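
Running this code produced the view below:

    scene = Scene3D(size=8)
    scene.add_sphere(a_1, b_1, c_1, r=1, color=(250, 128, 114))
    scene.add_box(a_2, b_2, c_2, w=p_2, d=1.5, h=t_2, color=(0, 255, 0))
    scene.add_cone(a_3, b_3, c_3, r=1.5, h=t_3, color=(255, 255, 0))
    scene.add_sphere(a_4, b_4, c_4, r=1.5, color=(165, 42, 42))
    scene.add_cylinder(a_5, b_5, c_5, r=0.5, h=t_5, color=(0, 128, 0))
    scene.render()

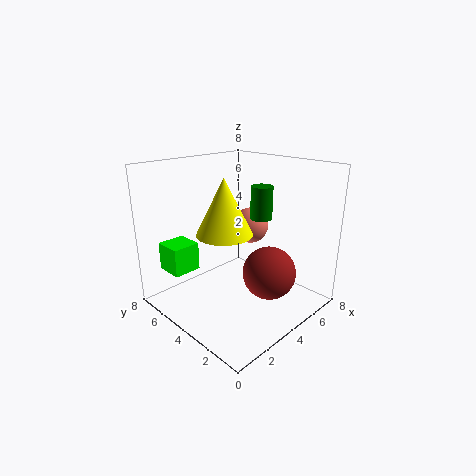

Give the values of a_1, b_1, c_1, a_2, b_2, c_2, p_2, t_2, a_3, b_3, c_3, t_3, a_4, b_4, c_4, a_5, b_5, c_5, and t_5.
a_1 = 5; b_1 = 4; c_1 = 4.5; a_2 = 0.5; b_2 = 5; c_2 = 2.5; p_2 = 1.5; t_2 = 1.5; a_3 = 3; b_3 = 4; c_3 = 4.5; t_3 = 3; a_4 = 5; b_4 = 2.5; c_4 = 2; a_5 = 3; b_5 = 1.5; c_5 = 6; t_5 = 1.5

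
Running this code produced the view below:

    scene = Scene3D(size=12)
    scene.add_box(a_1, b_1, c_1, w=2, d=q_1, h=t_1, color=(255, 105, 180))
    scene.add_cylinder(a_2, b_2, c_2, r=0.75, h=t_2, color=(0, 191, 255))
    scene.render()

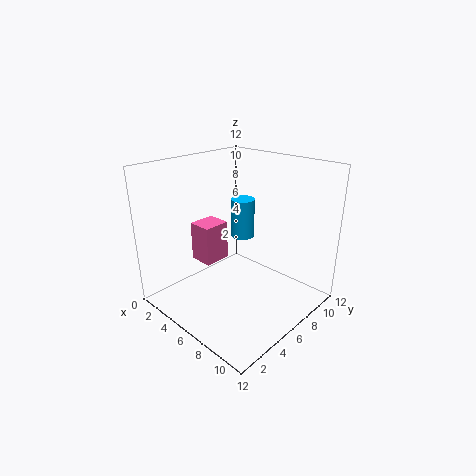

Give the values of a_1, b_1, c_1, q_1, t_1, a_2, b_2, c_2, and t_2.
a_1 = 3, b_1 = 3.5, c_1 = 4, q_1 = 2.25, t_1 = 3.25, a_2 = 9.5, b_2 = 2.75, c_2 = 8.5, t_2 = 2.5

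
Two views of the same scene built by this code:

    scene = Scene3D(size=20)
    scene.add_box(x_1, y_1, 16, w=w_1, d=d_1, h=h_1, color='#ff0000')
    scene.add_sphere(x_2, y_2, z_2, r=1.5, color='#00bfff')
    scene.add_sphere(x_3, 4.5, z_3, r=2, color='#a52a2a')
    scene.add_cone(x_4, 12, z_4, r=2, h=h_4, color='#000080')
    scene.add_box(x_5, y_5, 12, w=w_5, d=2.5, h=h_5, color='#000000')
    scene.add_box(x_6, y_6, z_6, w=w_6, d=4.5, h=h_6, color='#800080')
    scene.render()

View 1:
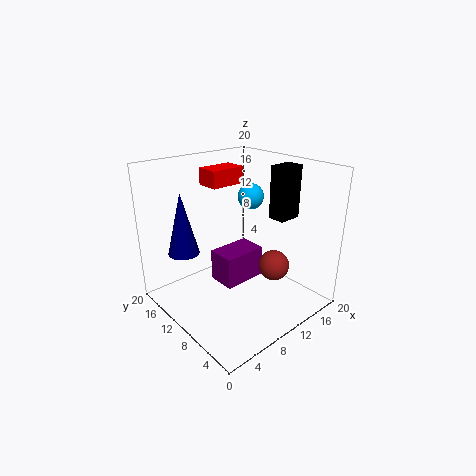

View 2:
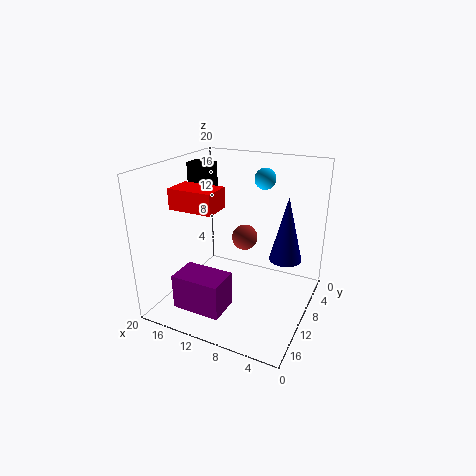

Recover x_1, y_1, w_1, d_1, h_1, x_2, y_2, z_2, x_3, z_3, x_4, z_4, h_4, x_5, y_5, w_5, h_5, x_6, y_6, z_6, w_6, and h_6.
x_1 = 9.5
y_1 = 14.5
w_1 = 5.5
d_1 = 3.5
h_1 = 2.5
x_2 = 8
y_2 = 5.5
z_2 = 17.5
x_3 = 11.5
z_3 = 7.5
x_4 = 2.5
z_4 = 9.5
h_4 = 8
x_5 = 15
y_5 = 6.5
w_5 = 3.5
h_5 = 7.5
x_6 = 10
y_6 = 12
z_6 = 0.5
w_6 = 7
h_6 = 5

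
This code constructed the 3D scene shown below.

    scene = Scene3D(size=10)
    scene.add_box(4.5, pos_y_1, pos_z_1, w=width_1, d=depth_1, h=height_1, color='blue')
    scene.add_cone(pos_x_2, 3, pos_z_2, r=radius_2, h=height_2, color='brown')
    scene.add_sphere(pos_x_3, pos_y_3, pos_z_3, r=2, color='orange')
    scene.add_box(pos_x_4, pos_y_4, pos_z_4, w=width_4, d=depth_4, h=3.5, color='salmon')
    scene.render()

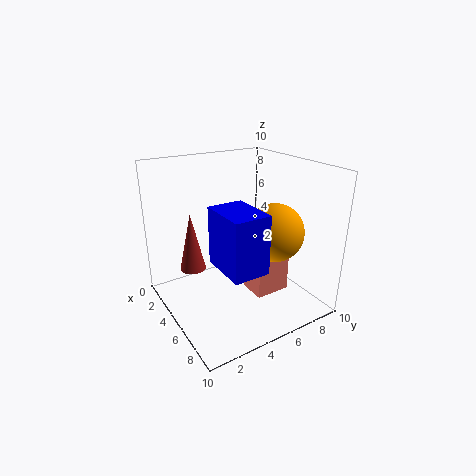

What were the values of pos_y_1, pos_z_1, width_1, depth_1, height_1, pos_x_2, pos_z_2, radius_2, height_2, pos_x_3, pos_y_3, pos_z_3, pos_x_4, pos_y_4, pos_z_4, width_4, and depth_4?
pos_y_1 = 3, pos_z_1 = 3.5, width_1 = 3.5, depth_1 = 2.5, height_1 = 4, pos_x_2 = 1.5, pos_z_2 = 1.5, radius_2 = 1, height_2 = 4.5, pos_x_3 = 6.5, pos_y_3 = 7, pos_z_3 = 5.5, pos_x_4 = 5, pos_y_4 = 5.5, pos_z_4 = 1, width_4 = 2, depth_4 = 2.5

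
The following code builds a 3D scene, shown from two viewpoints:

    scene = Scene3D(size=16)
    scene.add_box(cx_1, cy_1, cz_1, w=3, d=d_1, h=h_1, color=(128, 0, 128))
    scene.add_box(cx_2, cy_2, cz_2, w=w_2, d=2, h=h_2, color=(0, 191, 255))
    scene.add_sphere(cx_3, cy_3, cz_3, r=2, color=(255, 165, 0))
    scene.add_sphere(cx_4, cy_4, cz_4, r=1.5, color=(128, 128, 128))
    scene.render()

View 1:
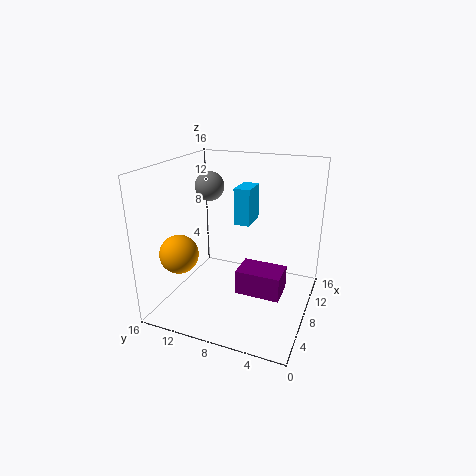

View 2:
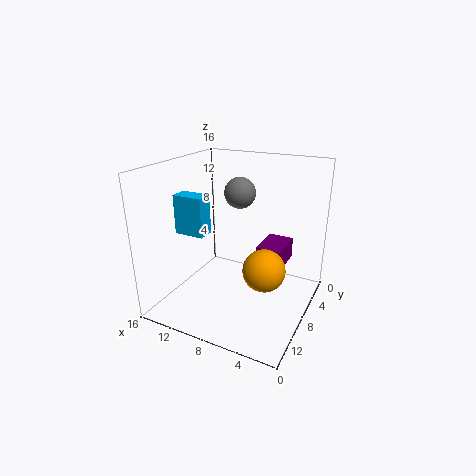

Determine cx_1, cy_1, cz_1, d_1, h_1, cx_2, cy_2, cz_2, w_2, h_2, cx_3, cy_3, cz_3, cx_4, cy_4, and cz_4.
cx_1 = 3.5, cy_1 = 2, cz_1 = 4, d_1 = 4.5, h_1 = 2.5, cx_2 = 11.5, cy_2 = 8, cz_2 = 8, w_2 = 3.5, h_2 = 4.5, cx_3 = 3, cy_3 = 12.5, cz_3 = 7.5, cx_4 = 6.5, cy_4 = 10.5, cz_4 = 14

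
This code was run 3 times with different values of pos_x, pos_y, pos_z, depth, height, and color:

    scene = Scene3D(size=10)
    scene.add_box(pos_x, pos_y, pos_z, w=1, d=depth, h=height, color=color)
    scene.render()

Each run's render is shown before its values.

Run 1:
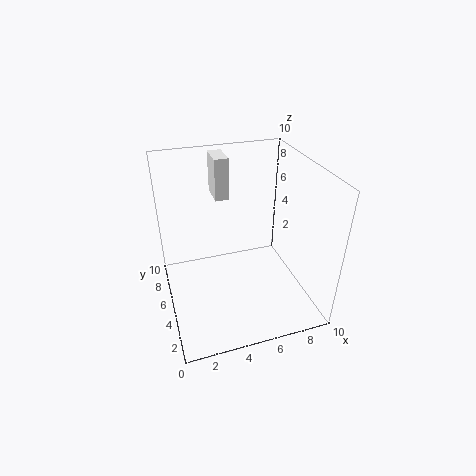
pos_x = 4, pos_y = 7, pos_z = 7, depth = 2, height = 3, color = 'white'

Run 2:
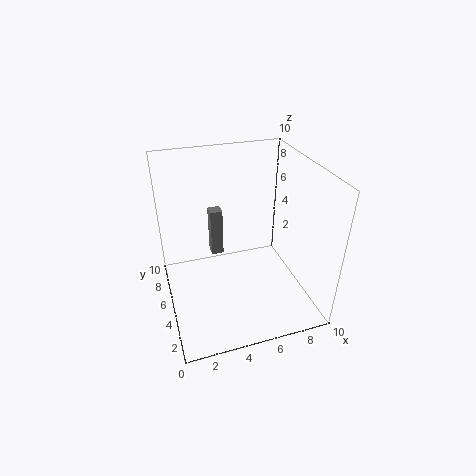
pos_x = 4, pos_y = 9, pos_z = 1, depth = 1, height = 4, color = 'gray'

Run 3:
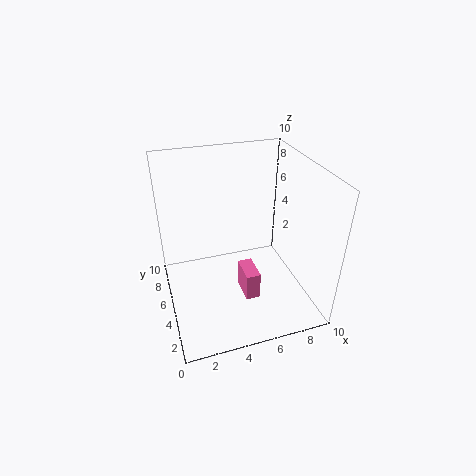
pos_x = 5, pos_y = 3, pos_z = 1, depth = 2, height = 2, color = 'hotpink'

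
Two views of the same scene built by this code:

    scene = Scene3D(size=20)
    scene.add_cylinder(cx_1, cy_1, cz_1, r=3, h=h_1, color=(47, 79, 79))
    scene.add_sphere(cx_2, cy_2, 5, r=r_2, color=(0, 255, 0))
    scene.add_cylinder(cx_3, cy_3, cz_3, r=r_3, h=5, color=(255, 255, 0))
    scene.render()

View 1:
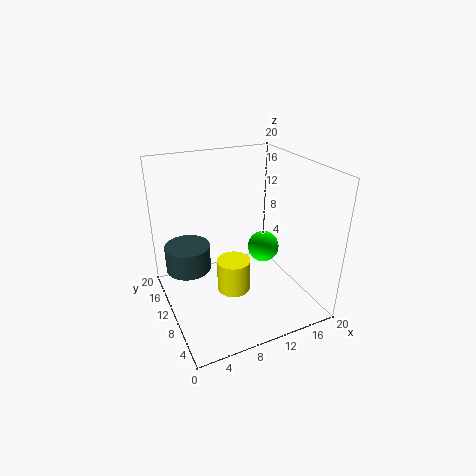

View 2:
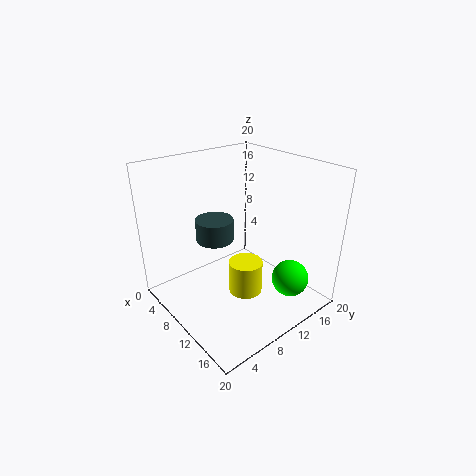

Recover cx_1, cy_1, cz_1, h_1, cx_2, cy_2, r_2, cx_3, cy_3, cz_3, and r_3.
cx_1 = 3
cy_1 = 11
cz_1 = 6.5
h_1 = 3.5
cx_2 = 16.5
cy_2 = 14
r_2 = 2.5
cx_3 = 10
cy_3 = 11.5
cz_3 = 0.5
r_3 = 2.5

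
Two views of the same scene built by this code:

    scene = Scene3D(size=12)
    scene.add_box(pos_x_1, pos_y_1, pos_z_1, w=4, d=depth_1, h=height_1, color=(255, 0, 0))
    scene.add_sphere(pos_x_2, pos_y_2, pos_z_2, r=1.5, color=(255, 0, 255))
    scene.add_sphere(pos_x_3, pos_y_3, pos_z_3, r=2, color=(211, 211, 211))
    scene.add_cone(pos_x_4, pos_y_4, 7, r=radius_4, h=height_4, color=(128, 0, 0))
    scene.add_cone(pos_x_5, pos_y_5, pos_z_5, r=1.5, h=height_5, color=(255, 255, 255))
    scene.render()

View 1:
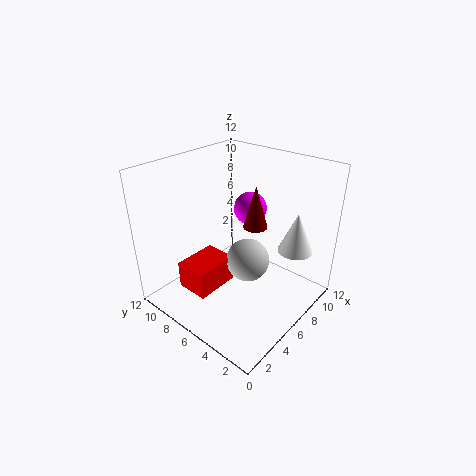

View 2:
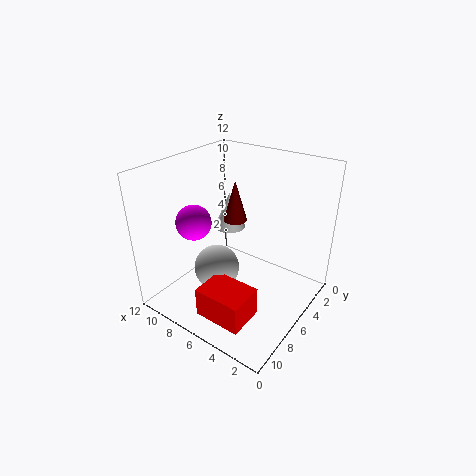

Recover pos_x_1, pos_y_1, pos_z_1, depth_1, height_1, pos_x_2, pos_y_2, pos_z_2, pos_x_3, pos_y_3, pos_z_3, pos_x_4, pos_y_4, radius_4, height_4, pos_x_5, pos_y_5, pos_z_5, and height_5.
pos_x_1 = 3; pos_y_1 = 7.5; pos_z_1 = 0.5; depth_1 = 3; height_1 = 2.5; pos_x_2 = 9.5; pos_y_2 = 7.5; pos_z_2 = 7; pos_x_3 = 8; pos_y_3 = 6.5; pos_z_3 = 2.5; pos_x_4 = 7; pos_y_4 = 5; radius_4 = 1; height_4 = 3.5; pos_x_5 = 9.5; pos_y_5 = 2.5; pos_z_5 = 4.5; height_5 = 3.5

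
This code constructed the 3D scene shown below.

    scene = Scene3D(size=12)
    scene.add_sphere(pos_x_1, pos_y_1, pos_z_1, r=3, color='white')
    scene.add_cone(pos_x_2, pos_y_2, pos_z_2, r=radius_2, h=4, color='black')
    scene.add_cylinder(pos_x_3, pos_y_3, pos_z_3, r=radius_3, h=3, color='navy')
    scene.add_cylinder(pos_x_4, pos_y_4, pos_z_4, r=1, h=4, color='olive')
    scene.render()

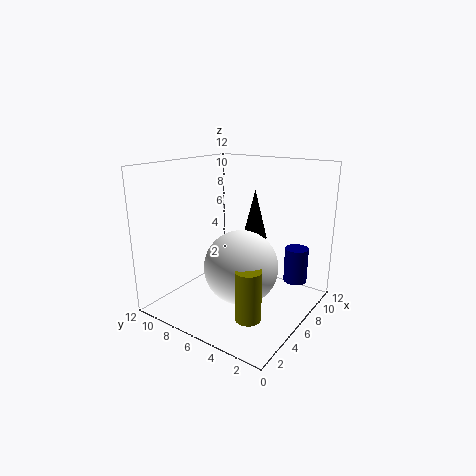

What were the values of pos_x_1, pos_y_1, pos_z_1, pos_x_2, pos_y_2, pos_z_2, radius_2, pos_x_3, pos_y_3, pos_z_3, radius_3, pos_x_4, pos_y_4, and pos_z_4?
pos_x_1 = 5, pos_y_1 = 5, pos_z_1 = 4, pos_x_2 = 7, pos_y_2 = 5, pos_z_2 = 6, radius_2 = 1, pos_x_3 = 9, pos_y_3 = 2, pos_z_3 = 2, radius_3 = 1, pos_x_4 = 3, pos_y_4 = 3, pos_z_4 = 1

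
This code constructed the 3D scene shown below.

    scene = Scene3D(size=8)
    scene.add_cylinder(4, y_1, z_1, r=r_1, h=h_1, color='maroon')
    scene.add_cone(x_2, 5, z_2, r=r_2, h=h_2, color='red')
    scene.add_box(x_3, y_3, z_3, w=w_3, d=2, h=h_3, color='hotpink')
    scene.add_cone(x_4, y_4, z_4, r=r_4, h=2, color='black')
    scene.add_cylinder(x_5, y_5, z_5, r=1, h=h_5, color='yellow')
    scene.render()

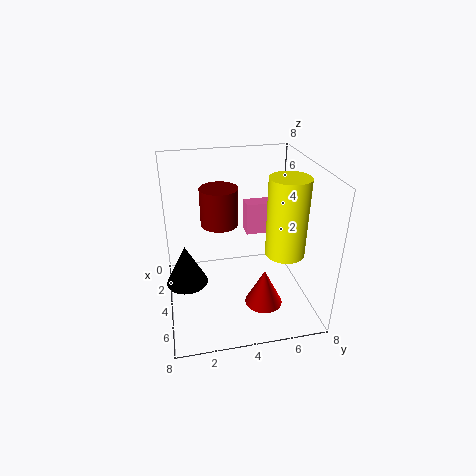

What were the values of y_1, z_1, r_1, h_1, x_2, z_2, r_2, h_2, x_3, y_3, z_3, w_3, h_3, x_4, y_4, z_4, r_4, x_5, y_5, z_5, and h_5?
y_1 = 3; z_1 = 5; r_1 = 1; h_1 = 2; x_2 = 6; z_2 = 1; r_2 = 1; h_2 = 2; x_3 = 1; y_3 = 5; z_3 = 3; w_3 = 1; h_3 = 2; x_4 = 6; y_4 = 1; z_4 = 3; r_4 = 1; x_5 = 6; y_5 = 6; z_5 = 4; h_5 = 4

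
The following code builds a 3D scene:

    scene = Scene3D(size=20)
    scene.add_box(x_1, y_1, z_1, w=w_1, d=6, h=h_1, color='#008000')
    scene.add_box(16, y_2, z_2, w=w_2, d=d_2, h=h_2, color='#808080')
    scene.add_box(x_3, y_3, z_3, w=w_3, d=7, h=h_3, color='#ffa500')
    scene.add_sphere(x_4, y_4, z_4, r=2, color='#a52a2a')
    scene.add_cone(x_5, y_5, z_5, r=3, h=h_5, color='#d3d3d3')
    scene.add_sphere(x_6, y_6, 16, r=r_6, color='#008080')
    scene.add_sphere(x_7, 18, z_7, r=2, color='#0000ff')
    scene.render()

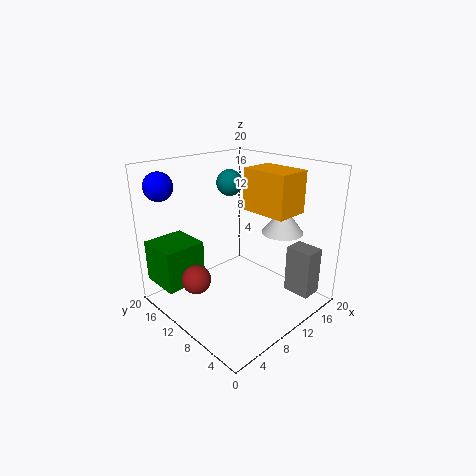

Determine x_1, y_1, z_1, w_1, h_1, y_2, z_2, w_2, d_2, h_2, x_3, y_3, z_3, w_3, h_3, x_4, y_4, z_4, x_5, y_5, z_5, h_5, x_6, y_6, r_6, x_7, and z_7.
x_1 = 1; y_1 = 14; z_1 = 3; w_1 = 6; h_1 = 6; y_2 = 2; z_2 = 1; w_2 = 3; d_2 = 4; h_2 = 7; x_3 = 13; y_3 = 5; z_3 = 13; w_3 = 5; h_3 = 6; x_4 = 4; y_4 = 12; z_4 = 5; x_5 = 16; y_5 = 7; z_5 = 10; h_5 = 4; x_6 = 14; y_6 = 16; r_6 = 2; x_7 = 3; z_7 = 17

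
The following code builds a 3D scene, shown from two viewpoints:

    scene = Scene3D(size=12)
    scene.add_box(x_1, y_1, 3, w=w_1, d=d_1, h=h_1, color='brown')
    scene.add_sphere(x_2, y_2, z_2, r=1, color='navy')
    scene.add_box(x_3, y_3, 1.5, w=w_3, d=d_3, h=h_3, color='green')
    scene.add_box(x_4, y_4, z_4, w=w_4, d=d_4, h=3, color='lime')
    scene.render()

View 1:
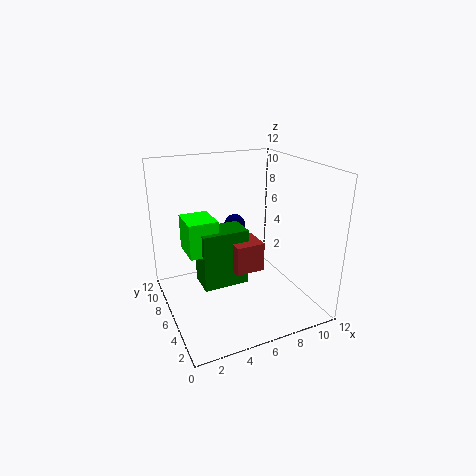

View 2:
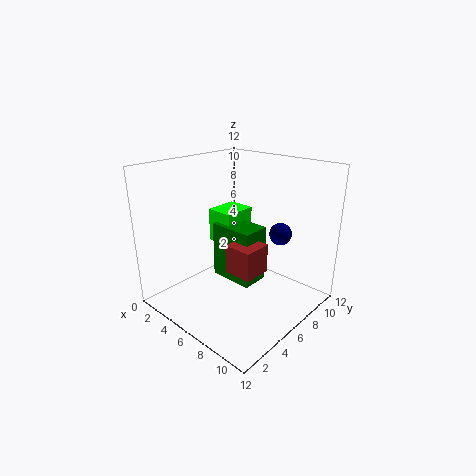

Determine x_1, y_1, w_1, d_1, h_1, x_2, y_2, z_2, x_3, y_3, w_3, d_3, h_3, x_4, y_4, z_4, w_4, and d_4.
x_1 = 5.5; y_1 = 5; w_1 = 2.5; d_1 = 2.5; h_1 = 2.5; x_2 = 7.5; y_2 = 10; z_2 = 5.5; x_3 = 3; y_3 = 6; w_3 = 4; d_3 = 2.5; h_3 = 5; x_4 = 2; y_4 = 6.5; z_4 = 4.5; w_4 = 2.5; d_4 = 3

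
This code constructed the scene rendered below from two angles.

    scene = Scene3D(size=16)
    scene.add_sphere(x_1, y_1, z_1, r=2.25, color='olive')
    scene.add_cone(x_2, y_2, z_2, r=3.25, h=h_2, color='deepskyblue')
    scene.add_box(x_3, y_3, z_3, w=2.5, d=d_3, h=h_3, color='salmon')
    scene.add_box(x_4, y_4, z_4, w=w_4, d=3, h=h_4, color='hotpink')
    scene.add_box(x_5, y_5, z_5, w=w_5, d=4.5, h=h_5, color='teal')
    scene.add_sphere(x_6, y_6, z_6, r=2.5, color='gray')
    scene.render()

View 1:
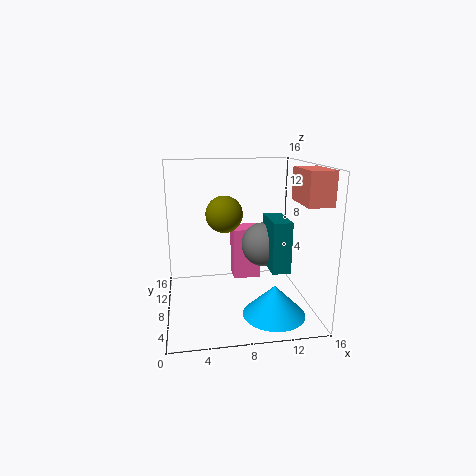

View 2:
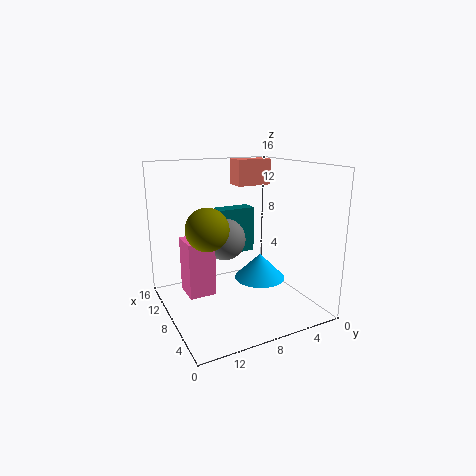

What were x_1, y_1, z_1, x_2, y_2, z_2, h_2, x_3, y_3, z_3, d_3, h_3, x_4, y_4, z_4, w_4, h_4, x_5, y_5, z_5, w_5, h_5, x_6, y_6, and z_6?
x_1 = 7, y_1 = 12, z_1 = 9.75, x_2 = 11, y_2 = 3.25, z_2 = 1, h_2 = 3.25, x_3 = 13, y_3 = 0.75, z_3 = 12.75, d_3 = 4.5, h_3 = 3.25, x_4 = 8, y_4 = 10.75, z_4 = 1.75, w_4 = 3.25, h_4 = 6.25, x_5 = 11, y_5 = 4.25, z_5 = 5, w_5 = 2, h_5 = 5.5, x_6 = 11, y_6 = 8.25, z_6 = 7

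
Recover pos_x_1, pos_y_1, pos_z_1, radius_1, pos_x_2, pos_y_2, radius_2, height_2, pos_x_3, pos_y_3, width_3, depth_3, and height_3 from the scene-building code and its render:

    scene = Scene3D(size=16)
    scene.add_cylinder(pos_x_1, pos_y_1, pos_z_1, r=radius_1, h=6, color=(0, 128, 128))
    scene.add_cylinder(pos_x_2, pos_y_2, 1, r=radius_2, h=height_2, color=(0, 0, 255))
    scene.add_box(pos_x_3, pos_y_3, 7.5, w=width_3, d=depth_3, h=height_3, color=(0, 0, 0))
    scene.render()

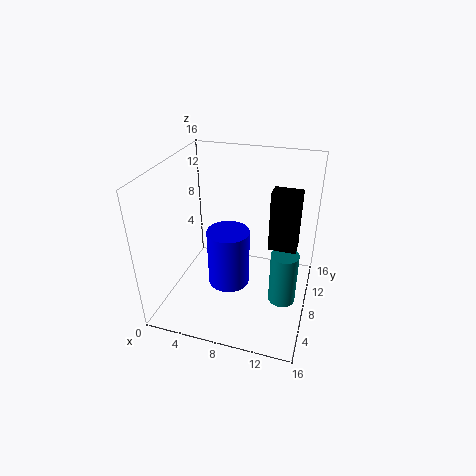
pos_x_1 = 13.5; pos_y_1 = 7; pos_z_1 = 1.5; radius_1 = 1.5; pos_x_2 = 6.5; pos_y_2 = 9; radius_2 = 2.5; height_2 = 7; pos_x_3 = 11.5; pos_y_3 = 7.5; width_3 = 3; depth_3 = 2; height_3 = 6.5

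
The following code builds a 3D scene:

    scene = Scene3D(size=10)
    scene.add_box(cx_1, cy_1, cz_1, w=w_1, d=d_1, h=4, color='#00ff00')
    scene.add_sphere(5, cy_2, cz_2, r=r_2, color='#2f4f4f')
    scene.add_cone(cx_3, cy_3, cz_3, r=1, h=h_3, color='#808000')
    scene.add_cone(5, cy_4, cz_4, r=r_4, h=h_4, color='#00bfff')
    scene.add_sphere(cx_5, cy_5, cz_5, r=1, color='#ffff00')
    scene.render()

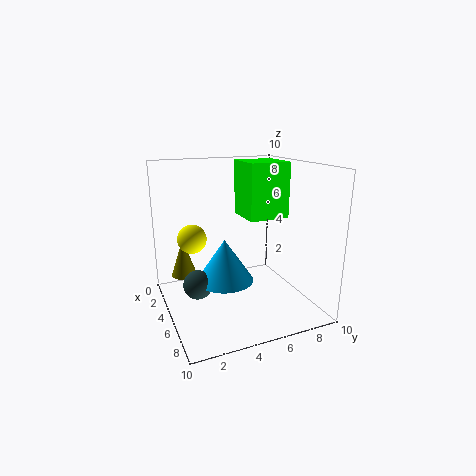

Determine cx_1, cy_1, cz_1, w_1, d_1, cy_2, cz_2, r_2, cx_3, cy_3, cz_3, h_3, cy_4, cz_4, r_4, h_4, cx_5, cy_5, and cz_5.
cx_1 = 2, cy_1 = 6, cz_1 = 6, w_1 = 3, d_1 = 3, cy_2 = 2, cz_2 = 2, r_2 = 1, cx_3 = 1, cy_3 = 2, cz_3 = 1, h_3 = 3, cy_4 = 4, cz_4 = 2, r_4 = 2, h_4 = 3, cx_5 = 4, cy_5 = 2, cz_5 = 5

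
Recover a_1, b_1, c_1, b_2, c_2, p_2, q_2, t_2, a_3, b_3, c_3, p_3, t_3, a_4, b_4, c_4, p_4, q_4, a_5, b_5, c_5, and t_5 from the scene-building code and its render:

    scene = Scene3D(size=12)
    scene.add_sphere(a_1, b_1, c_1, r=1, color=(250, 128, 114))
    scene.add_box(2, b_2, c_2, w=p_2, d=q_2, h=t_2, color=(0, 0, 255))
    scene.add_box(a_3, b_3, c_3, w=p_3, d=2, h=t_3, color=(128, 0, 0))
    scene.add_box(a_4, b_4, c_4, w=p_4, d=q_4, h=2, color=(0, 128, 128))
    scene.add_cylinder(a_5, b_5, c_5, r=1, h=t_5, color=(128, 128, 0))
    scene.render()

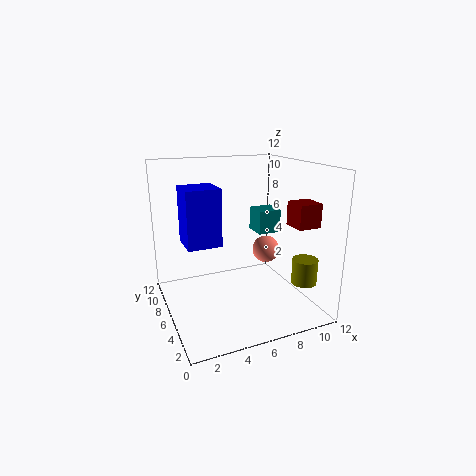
a_1 = 7, b_1 = 3, c_1 = 6, b_2 = 7, c_2 = 5, p_2 = 3, q_2 = 3, t_2 = 5, a_3 = 10, b_3 = 3, c_3 = 7, p_3 = 2, t_3 = 2, a_4 = 8, b_4 = 6, c_4 = 6, p_4 = 2, q_4 = 2, a_5 = 10, b_5 = 2, c_5 = 3, t_5 = 2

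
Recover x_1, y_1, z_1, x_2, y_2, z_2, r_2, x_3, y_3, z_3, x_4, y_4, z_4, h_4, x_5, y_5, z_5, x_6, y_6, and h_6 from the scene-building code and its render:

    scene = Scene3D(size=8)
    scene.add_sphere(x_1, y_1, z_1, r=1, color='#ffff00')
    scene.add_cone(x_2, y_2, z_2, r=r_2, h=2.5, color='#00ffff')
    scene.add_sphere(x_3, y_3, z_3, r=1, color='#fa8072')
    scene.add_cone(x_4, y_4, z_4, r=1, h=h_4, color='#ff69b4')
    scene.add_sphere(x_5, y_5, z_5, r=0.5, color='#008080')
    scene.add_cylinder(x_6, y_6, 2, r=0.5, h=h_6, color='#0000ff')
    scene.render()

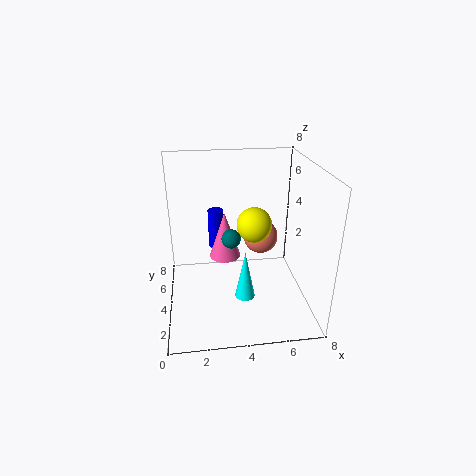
x_1 = 5, y_1 = 4.5, z_1 = 4.5, x_2 = 4, y_2 = 1.5, z_2 = 2, r_2 = 0.5, x_3 = 5.5, y_3 = 5, z_3 = 3.5, x_4 = 3.5, y_4 = 6.5, z_4 = 1.5, h_4 = 3, x_5 = 3.5, y_5 = 3, z_5 = 4.5, x_6 = 3, y_6 = 7, h_6 = 2.5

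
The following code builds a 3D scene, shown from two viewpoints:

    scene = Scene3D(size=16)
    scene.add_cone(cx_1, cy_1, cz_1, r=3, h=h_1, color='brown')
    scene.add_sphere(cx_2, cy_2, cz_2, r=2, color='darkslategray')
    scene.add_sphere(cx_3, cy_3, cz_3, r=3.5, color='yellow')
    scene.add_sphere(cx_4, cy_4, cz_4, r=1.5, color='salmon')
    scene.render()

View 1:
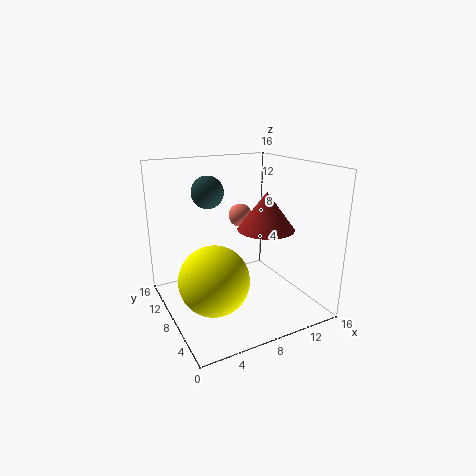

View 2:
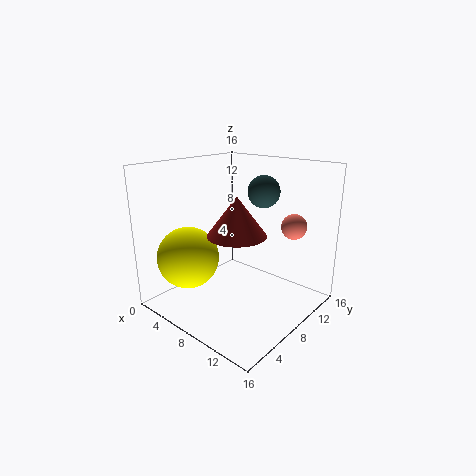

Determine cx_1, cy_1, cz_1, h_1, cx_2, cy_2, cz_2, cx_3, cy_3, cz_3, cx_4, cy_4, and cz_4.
cx_1 = 10, cy_1 = 5.5, cz_1 = 9.5, h_1 = 4, cx_2 = 7, cy_2 = 14, cz_2 = 12, cx_3 = 3.5, cy_3 = 4.5, cz_3 = 5.5, cx_4 = 11.5, cy_4 = 14, cz_4 = 8.5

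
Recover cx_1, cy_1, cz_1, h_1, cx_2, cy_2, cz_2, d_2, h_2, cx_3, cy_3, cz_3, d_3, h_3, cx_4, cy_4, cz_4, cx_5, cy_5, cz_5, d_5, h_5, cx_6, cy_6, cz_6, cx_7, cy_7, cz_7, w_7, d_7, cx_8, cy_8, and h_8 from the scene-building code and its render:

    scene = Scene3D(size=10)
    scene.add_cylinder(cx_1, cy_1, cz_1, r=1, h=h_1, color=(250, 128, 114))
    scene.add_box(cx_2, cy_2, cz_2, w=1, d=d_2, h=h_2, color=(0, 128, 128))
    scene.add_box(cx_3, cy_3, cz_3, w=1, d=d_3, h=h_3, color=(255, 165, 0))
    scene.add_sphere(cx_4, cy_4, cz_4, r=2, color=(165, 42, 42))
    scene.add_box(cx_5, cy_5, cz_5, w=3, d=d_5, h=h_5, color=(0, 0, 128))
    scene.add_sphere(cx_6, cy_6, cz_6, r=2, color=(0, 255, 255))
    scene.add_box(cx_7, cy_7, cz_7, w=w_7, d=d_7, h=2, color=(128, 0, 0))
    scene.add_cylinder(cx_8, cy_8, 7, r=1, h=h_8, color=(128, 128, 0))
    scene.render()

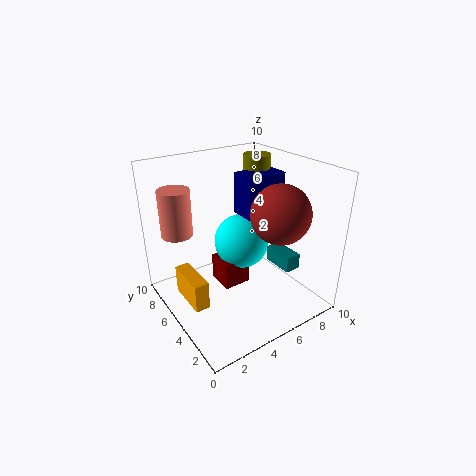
cx_1 = 1
cy_1 = 6
cz_1 = 6
h_1 = 3
cx_2 = 6
cy_2 = 1
cz_2 = 4
d_2 = 2
h_2 = 1
cx_3 = 1
cy_3 = 4
cz_3 = 1
d_3 = 3
h_3 = 2
cx_4 = 7
cy_4 = 3
cz_4 = 7
cx_5 = 6
cy_5 = 5
cz_5 = 6
d_5 = 2
h_5 = 3
cx_6 = 6
cy_6 = 6
cz_6 = 4
cx_7 = 4
cy_7 = 5
cz_7 = 1
w_7 = 2
d_7 = 2
cx_8 = 8
cy_8 = 7
h_8 = 3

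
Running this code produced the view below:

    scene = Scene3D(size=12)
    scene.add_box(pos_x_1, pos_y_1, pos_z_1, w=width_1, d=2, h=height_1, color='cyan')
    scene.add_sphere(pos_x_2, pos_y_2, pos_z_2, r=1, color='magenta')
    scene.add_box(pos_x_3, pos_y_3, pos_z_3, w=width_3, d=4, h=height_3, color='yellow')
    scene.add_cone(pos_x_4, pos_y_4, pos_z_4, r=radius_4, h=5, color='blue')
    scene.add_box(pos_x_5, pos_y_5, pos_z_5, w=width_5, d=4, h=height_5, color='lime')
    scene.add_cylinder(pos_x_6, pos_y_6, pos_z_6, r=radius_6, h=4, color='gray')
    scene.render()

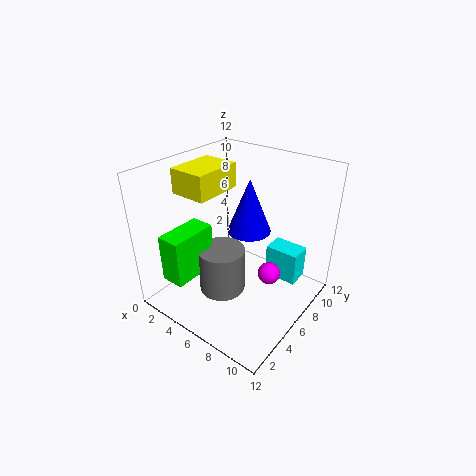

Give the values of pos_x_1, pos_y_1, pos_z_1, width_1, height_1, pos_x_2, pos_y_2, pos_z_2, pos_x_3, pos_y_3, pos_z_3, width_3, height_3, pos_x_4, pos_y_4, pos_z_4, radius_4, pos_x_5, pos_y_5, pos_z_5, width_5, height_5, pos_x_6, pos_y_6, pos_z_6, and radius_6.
pos_x_1 = 7; pos_y_1 = 9; pos_z_1 = 1; width_1 = 3; height_1 = 3; pos_x_2 = 8; pos_y_2 = 8; pos_z_2 = 2; pos_x_3 = 2; pos_y_3 = 3; pos_z_3 = 10; width_3 = 3; height_3 = 2; pos_x_4 = 5; pos_y_4 = 9; pos_z_4 = 5; radius_4 = 2; pos_x_5 = 2; pos_y_5 = 1; pos_z_5 = 3; width_5 = 2; height_5 = 4; pos_x_6 = 5; pos_y_6 = 5; pos_z_6 = 1; radius_6 = 2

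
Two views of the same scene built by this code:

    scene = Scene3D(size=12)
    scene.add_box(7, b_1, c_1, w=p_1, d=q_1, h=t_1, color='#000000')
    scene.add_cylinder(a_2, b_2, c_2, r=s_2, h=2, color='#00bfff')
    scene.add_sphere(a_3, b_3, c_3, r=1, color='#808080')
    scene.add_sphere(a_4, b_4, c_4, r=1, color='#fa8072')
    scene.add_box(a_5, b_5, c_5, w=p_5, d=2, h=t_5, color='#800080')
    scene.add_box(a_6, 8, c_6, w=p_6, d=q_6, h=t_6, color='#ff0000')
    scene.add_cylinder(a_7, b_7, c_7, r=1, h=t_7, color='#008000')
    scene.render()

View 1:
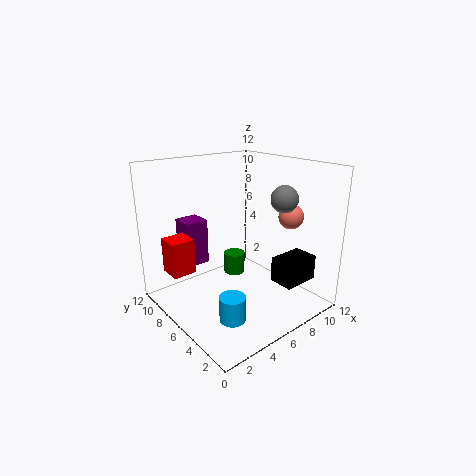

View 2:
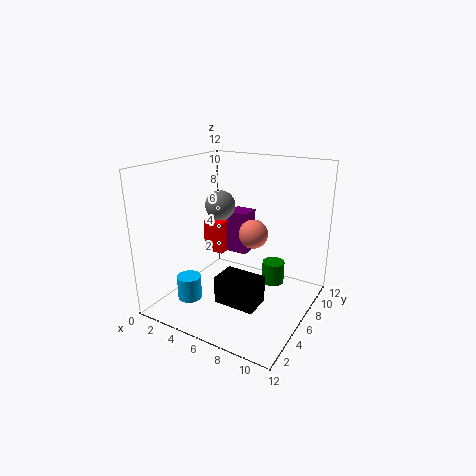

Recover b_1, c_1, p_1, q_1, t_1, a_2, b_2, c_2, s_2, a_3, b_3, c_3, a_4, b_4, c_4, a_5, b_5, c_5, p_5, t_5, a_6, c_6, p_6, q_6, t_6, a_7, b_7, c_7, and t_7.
b_1 = 1, c_1 = 3, p_1 = 3, q_1 = 2, t_1 = 2, a_2 = 3, b_2 = 3, c_2 = 1, s_2 = 1, a_3 = 7, b_3 = 2, c_3 = 10, a_4 = 9, b_4 = 3, c_4 = 8, a_5 = 3, b_5 = 9, c_5 = 3, p_5 = 2, t_5 = 4, a_6 = 1, c_6 = 3, p_6 = 2, q_6 = 2, t_6 = 3, a_7 = 8, b_7 = 9, c_7 = 1, t_7 = 2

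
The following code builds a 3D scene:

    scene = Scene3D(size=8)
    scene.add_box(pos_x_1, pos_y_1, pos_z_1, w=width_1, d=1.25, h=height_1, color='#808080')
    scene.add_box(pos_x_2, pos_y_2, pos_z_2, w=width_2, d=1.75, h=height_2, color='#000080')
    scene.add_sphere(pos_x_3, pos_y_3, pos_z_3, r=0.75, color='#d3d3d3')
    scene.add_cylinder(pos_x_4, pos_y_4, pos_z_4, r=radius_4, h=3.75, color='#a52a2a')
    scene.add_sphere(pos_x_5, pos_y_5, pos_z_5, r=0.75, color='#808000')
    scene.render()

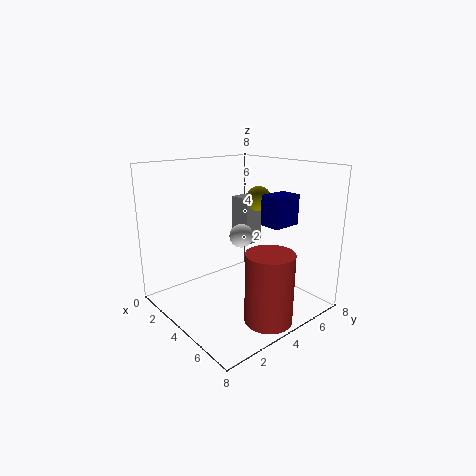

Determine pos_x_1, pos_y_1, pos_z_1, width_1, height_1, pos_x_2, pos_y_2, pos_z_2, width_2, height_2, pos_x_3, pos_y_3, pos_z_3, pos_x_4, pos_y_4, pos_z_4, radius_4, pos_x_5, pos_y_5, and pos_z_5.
pos_x_1 = 0.75; pos_y_1 = 6.25; pos_z_1 = 2.5; width_1 = 1.5; height_1 = 3; pos_x_2 = 4.25; pos_y_2 = 5.5; pos_z_2 = 4.5; width_2 = 1.25; height_2 = 1.75; pos_x_3 = 2.25; pos_y_3 = 5.75; pos_z_3 = 3.25; pos_x_4 = 6.75; pos_y_4 = 3.75; pos_z_4 = 0.25; radius_4 = 1.25; pos_x_5 = 3.25; pos_y_5 = 6.25; pos_z_5 = 5.75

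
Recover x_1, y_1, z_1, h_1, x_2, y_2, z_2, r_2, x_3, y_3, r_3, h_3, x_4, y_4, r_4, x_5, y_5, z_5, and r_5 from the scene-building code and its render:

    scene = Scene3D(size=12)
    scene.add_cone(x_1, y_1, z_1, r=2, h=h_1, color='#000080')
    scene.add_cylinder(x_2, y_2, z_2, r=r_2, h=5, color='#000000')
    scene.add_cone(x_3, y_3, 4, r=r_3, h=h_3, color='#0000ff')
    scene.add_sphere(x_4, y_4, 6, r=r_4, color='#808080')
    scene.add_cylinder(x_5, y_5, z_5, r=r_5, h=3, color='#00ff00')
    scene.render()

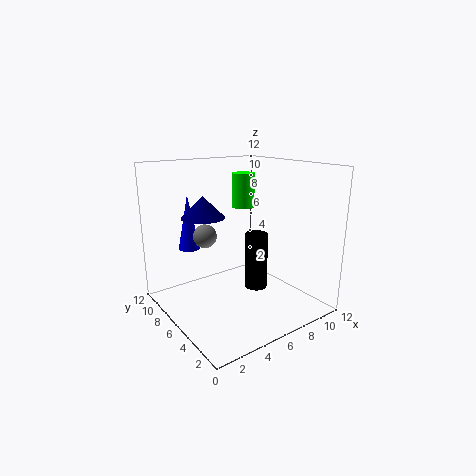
x_1 = 5; y_1 = 10; z_1 = 7; h_1 = 2; x_2 = 8; y_2 = 6; z_2 = 1; r_2 = 1; x_3 = 4; y_3 = 11; r_3 = 1; h_3 = 5; x_4 = 4; y_4 = 8; r_4 = 1; x_5 = 8; y_5 = 8; z_5 = 8; r_5 = 1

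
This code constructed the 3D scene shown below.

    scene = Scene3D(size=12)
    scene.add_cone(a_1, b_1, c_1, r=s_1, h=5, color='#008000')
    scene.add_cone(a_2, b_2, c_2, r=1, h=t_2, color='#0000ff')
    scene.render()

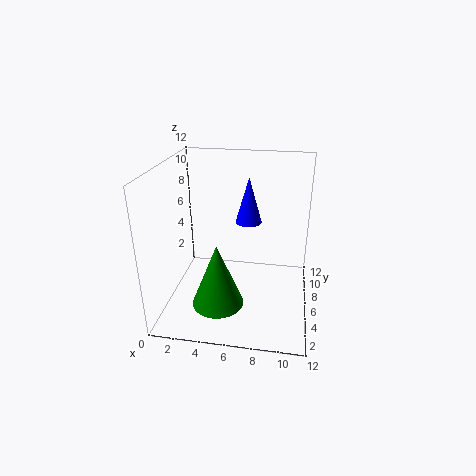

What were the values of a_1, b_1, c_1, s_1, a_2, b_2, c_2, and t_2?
a_1 = 5
b_1 = 2.5
c_1 = 2
s_1 = 2
a_2 = 7
b_2 = 5
c_2 = 8
t_2 = 3.5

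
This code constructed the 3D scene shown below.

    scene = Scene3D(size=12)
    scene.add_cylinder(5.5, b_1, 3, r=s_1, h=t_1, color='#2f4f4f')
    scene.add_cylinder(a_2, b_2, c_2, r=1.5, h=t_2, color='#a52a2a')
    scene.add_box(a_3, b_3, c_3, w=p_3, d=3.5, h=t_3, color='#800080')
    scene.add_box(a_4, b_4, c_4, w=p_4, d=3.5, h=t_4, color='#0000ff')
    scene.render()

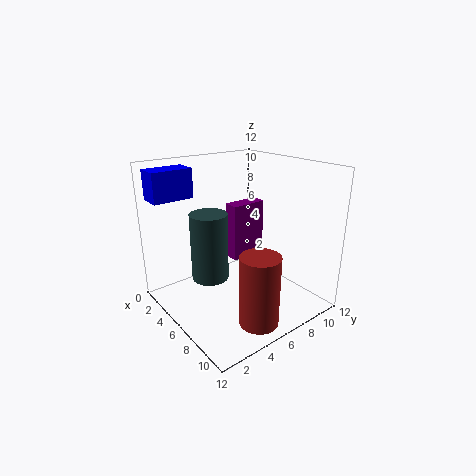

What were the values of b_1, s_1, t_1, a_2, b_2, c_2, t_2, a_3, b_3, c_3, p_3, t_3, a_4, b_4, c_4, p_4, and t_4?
b_1 = 3.5
s_1 = 1.5
t_1 = 5.5
a_2 = 10.5
b_2 = 4.5
c_2 = 1
t_2 = 5.5
a_3 = 1.5
b_3 = 8
c_3 = 2
p_3 = 1.5
t_3 = 5.5
a_4 = 0.5
b_4 = 0.5
c_4 = 9
p_4 = 2
t_4 = 2.5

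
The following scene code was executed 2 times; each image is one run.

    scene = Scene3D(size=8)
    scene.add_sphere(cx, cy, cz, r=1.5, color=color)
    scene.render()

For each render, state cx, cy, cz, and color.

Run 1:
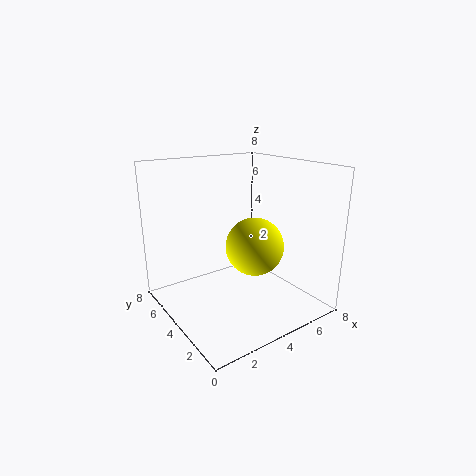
cx = 4
cy = 2.5
cz = 4
color = 'yellow'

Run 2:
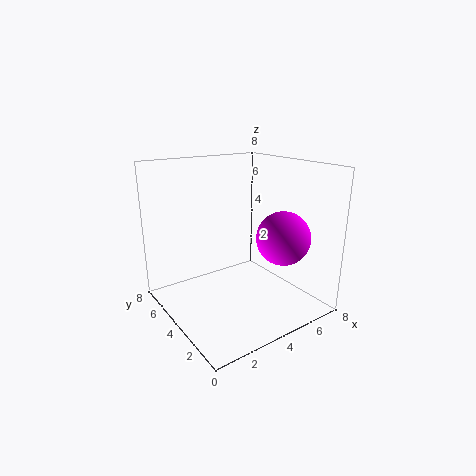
cx = 6
cy = 2.5
cz = 4
color = 'magenta'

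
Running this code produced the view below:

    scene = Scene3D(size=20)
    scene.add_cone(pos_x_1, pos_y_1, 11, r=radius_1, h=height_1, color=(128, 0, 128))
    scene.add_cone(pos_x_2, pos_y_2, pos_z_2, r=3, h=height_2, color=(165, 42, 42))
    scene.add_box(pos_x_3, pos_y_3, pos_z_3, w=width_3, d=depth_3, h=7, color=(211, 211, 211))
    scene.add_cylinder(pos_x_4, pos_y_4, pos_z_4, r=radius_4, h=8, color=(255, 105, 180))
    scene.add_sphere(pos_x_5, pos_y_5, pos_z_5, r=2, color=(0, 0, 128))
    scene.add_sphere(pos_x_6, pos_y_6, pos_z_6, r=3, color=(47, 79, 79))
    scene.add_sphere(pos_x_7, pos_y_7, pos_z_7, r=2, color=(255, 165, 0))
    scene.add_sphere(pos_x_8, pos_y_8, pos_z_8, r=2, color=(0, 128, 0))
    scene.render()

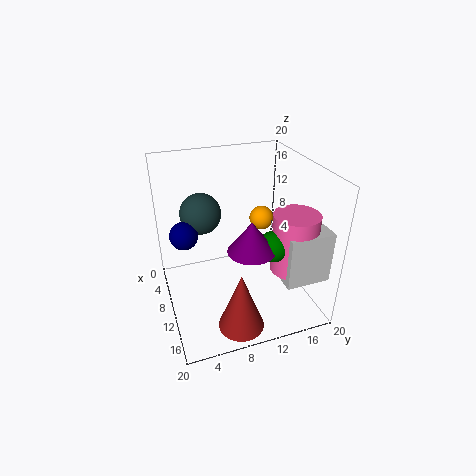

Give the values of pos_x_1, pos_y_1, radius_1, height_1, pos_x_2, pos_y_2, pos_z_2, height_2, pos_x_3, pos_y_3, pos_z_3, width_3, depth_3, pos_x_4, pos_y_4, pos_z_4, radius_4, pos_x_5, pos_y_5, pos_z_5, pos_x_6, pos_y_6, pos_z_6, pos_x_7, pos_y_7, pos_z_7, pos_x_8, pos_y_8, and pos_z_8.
pos_x_1 = 15
pos_y_1 = 10
radius_1 = 3
height_1 = 4
pos_x_2 = 17
pos_y_2 = 8
pos_z_2 = 1
height_2 = 8
pos_x_3 = 15
pos_y_3 = 14
pos_z_3 = 6
width_3 = 3
depth_3 = 6
pos_x_4 = 15
pos_y_4 = 16
pos_z_4 = 7
radius_4 = 3
pos_x_5 = 7
pos_y_5 = 3
pos_z_5 = 10
pos_x_6 = 5
pos_y_6 = 6
pos_z_6 = 12
pos_x_7 = 2
pos_y_7 = 17
pos_z_7 = 8
pos_x_8 = 15
pos_y_8 = 13
pos_z_8 = 11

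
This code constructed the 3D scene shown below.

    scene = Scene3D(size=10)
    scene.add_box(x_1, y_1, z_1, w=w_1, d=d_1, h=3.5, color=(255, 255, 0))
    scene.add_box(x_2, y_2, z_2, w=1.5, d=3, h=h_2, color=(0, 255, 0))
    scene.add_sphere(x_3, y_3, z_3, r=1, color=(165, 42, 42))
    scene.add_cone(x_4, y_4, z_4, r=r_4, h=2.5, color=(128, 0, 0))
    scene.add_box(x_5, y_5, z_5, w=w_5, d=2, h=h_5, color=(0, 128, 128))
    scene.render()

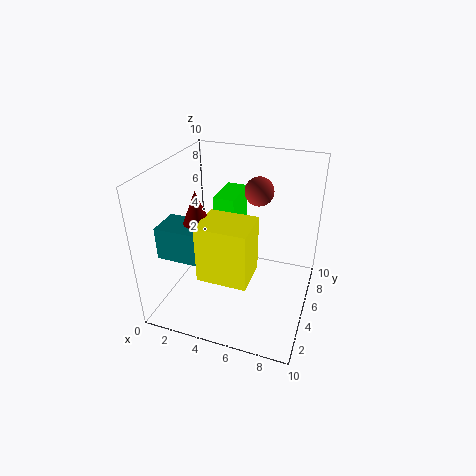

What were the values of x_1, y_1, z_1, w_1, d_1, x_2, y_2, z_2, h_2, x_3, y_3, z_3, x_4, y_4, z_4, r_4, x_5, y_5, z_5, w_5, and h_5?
x_1 = 4, y_1 = 0.5, z_1 = 4.5, w_1 = 3, d_1 = 2.5, x_2 = 3, y_2 = 5.5, z_2 = 4, h_2 = 3.5, x_3 = 6, y_3 = 6.5, z_3 = 8, x_4 = 3.5, y_4 = 2, z_4 = 7, r_4 = 1, x_5 = 1.5, y_5 = 0.5, z_5 = 5.5, w_5 = 3.5, h_5 = 2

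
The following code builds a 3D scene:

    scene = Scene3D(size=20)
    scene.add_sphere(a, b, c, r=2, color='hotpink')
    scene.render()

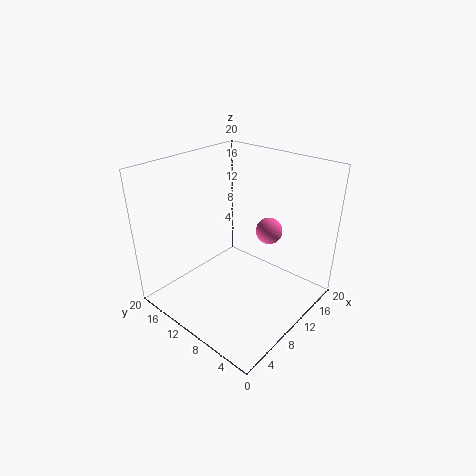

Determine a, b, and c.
a = 16
b = 9
c = 9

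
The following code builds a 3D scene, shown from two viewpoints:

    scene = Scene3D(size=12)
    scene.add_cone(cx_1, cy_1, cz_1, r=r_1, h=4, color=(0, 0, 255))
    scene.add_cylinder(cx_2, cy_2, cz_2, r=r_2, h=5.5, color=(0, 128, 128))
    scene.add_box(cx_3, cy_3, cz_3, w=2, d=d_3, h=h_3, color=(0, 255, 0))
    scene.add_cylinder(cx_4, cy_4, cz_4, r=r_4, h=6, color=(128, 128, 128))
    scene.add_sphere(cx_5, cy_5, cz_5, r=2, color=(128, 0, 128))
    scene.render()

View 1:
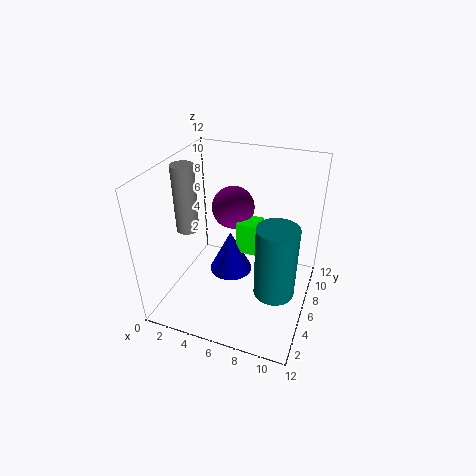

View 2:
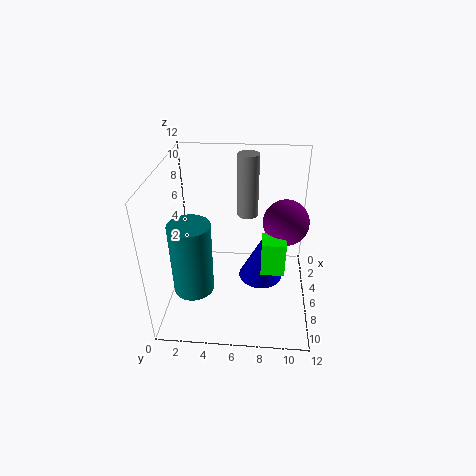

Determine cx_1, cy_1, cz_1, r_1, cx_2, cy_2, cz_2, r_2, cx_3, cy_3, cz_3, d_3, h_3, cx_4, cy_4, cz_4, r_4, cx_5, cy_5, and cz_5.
cx_1 = 4.5; cy_1 = 8; cz_1 = 1; r_1 = 2; cx_2 = 10; cy_2 = 3; cz_2 = 4; r_2 = 1.5; cx_3 = 5; cy_3 = 8; cz_3 = 3; d_3 = 2; h_3 = 3; cx_4 = 1; cy_4 = 6.5; cz_4 = 5.5; r_4 = 1; cx_5 = 4; cy_5 = 10; cz_5 = 6.5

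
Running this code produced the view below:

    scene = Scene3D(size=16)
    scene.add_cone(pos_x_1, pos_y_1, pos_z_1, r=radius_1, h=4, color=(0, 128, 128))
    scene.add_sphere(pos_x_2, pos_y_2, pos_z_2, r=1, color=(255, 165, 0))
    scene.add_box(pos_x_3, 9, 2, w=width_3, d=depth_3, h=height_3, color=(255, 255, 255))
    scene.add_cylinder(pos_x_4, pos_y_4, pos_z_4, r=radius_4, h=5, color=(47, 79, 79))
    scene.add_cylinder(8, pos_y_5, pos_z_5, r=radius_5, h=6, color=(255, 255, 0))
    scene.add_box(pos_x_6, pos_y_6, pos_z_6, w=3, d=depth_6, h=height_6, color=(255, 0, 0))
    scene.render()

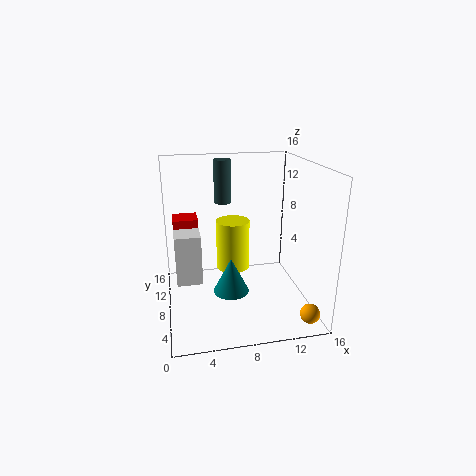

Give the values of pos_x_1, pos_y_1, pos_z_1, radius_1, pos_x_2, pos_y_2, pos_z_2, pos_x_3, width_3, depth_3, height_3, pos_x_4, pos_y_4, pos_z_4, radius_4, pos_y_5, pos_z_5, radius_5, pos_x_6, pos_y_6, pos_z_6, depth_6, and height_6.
pos_x_1 = 7, pos_y_1 = 7, pos_z_1 = 2, radius_1 = 2, pos_x_2 = 14, pos_y_2 = 1, pos_z_2 = 2, pos_x_3 = 1, width_3 = 3, depth_3 = 5, height_3 = 6, pos_x_4 = 7, pos_y_4 = 12, pos_z_4 = 11, radius_4 = 1, pos_y_5 = 11, pos_z_5 = 3, radius_5 = 2, pos_x_6 = 1, pos_y_6 = 12, pos_z_6 = 5, depth_6 = 3, height_6 = 4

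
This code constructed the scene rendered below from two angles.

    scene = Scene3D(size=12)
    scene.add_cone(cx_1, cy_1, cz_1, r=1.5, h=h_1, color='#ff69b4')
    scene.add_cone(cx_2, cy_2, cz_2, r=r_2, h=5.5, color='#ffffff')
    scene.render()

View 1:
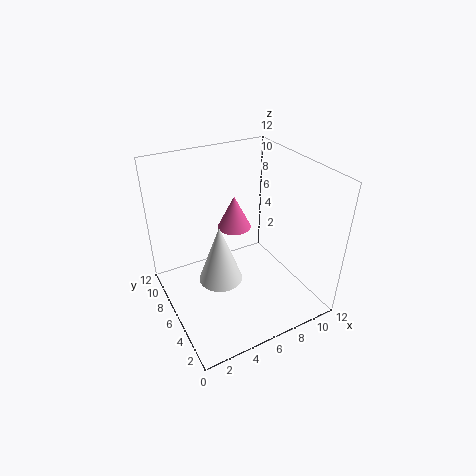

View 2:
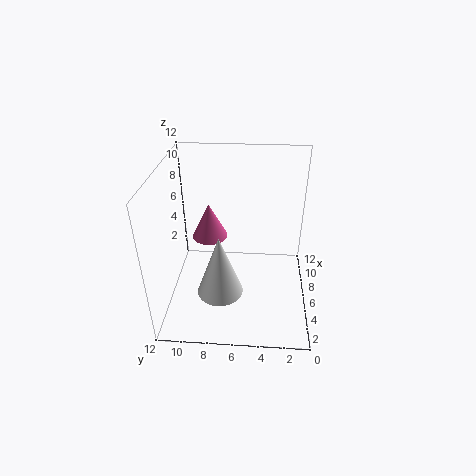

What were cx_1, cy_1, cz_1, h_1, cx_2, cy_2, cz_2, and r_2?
cx_1 = 7, cy_1 = 8.5, cz_1 = 5.5, h_1 = 3, cx_2 = 5, cy_2 = 7.5, cz_2 = 1, r_2 = 2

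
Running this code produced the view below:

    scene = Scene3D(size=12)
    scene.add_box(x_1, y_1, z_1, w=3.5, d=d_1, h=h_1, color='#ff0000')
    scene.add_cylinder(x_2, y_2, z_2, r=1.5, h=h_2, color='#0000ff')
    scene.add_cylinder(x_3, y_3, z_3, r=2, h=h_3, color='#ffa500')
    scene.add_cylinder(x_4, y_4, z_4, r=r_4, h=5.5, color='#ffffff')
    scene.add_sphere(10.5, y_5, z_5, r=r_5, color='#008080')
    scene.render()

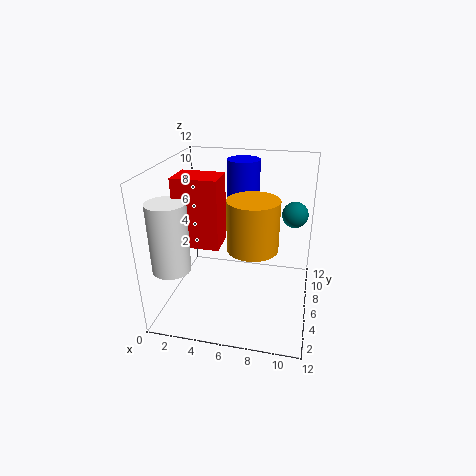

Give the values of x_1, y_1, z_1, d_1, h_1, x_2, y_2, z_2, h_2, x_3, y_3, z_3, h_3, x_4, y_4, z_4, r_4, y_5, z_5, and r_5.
x_1 = 1.5
y_1 = 3.5
z_1 = 6
d_1 = 2.5
h_1 = 5.5
x_2 = 5.5
y_2 = 10.5
z_2 = 6.5
h_2 = 5
x_3 = 7.5
y_3 = 4.5
z_3 = 6
h_3 = 4
x_4 = 1.5
y_4 = 2.5
z_4 = 4.5
r_4 = 1.5
y_5 = 6
z_5 = 8.5
r_5 = 1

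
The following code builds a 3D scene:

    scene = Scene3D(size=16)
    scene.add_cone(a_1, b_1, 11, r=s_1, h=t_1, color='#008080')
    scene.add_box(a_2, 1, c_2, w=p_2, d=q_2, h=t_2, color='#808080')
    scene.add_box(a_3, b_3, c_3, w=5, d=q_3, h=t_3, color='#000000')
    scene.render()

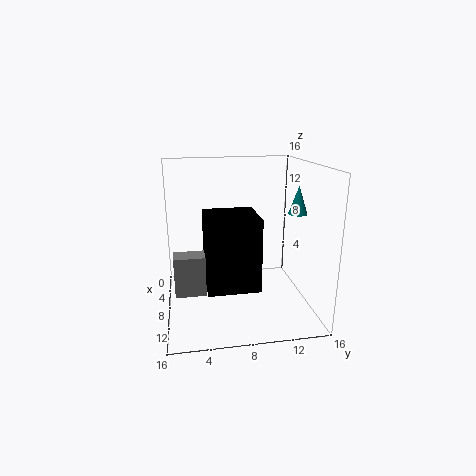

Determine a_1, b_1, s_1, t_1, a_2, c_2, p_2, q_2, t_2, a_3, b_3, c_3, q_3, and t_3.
a_1 = 10; b_1 = 14; s_1 = 1; t_1 = 3; a_2 = 11; c_2 = 4; p_2 = 2; q_2 = 3; t_2 = 4; a_3 = 10; b_3 = 4; c_3 = 5; q_3 = 5; t_3 = 7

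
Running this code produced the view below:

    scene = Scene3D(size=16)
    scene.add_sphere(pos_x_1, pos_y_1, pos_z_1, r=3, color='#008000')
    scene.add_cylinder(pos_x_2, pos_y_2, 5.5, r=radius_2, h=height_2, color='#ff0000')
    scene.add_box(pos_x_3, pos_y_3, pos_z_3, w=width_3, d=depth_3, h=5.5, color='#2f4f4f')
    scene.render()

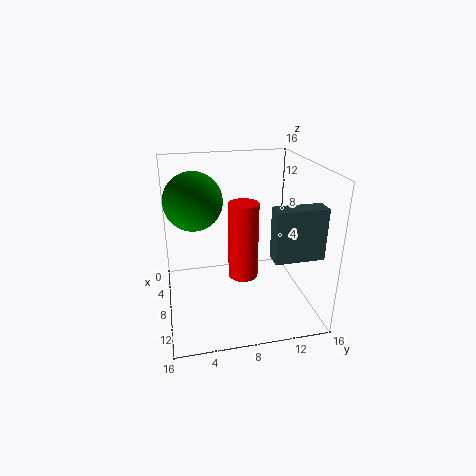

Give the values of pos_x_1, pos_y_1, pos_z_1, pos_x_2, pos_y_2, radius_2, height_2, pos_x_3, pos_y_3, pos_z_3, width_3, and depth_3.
pos_x_1 = 8.5, pos_y_1 = 3.25, pos_z_1 = 12.75, pos_x_2 = 11.5, pos_y_2 = 7.75, radius_2 = 1.5, height_2 = 7.75, pos_x_3 = 11, pos_y_3 = 10.75, pos_z_3 = 7, width_3 = 2, depth_3 = 5.25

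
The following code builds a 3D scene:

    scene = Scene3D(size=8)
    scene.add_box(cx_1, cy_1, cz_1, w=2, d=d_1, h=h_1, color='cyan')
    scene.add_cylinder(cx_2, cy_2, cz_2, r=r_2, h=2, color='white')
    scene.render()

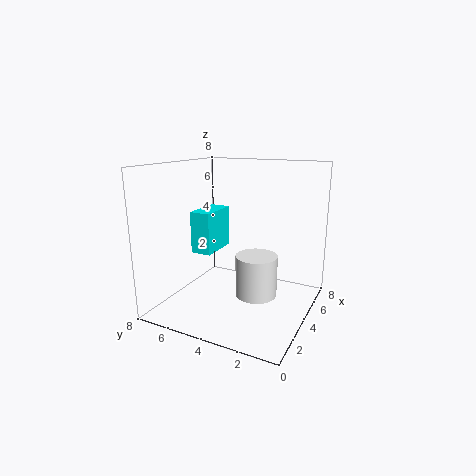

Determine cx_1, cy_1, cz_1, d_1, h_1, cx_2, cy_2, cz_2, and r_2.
cx_1 = 1; cy_1 = 4; cz_1 = 4; d_1 = 1; h_1 = 2; cx_2 = 2; cy_2 = 2; cz_2 = 2; r_2 = 1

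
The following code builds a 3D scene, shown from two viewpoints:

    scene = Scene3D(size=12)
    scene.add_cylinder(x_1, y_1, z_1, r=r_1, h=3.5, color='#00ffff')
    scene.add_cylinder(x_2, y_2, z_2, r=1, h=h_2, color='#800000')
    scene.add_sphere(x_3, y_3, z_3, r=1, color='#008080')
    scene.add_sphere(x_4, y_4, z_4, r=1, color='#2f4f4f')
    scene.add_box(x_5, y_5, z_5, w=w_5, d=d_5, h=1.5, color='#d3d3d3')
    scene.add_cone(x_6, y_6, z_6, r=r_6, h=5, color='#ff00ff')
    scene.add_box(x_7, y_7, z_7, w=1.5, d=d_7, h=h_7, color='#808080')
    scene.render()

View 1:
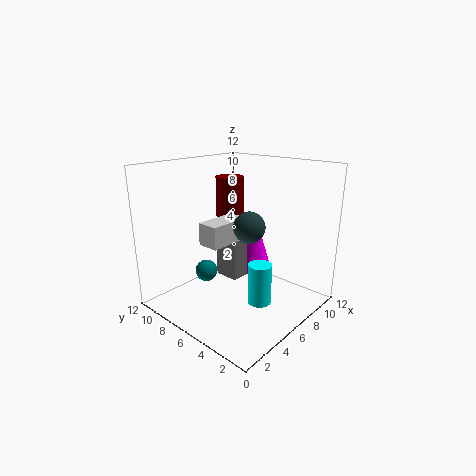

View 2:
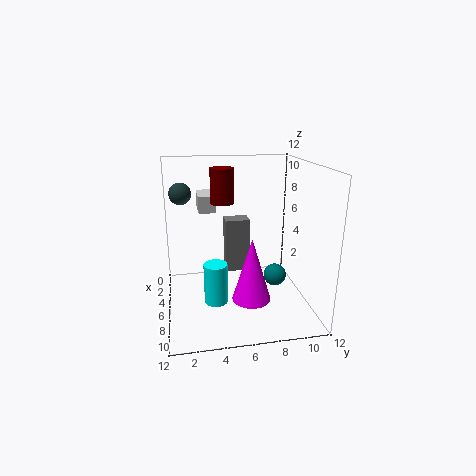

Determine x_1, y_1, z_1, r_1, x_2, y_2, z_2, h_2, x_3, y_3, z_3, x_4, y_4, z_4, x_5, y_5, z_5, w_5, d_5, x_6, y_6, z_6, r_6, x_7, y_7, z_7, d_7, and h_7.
x_1 = 6.5; y_1 = 4; z_1 = 0.5; r_1 = 1; x_2 = 4; y_2 = 5; z_2 = 8.5; h_2 = 3; x_3 = 5.5; y_3 = 9.5; z_3 = 2; x_4 = 2; y_4 = 1.5; z_4 = 9; x_5 = 0.5; y_5 = 3; z_5 = 7.5; w_5 = 3; d_5 = 1.5; x_6 = 9; y_6 = 6.5; z_6 = 2; r_6 = 1.5; x_7 = 4.5; y_7 = 5; z_7 = 3; d_7 = 2; h_7 = 4.5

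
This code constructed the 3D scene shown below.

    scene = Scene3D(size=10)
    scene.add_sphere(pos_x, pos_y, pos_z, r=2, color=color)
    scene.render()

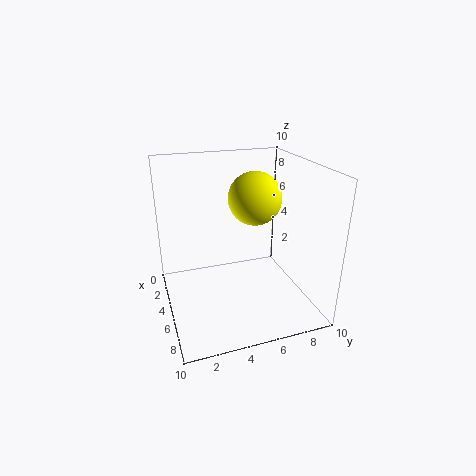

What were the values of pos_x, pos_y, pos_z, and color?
pos_x = 3; pos_y = 7; pos_z = 7; color = 'yellow'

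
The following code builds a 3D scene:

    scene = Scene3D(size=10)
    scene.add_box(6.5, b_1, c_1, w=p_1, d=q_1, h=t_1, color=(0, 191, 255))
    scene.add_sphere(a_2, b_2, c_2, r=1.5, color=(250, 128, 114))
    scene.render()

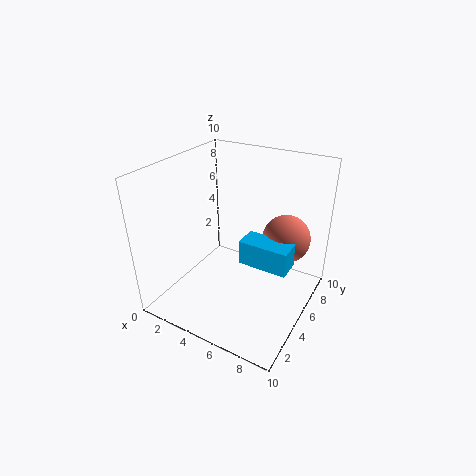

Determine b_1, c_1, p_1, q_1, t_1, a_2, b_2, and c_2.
b_1 = 2.5, c_1 = 5, p_1 = 3, q_1 = 1.5, t_1 = 1.5, a_2 = 8.5, b_2 = 5, c_2 = 6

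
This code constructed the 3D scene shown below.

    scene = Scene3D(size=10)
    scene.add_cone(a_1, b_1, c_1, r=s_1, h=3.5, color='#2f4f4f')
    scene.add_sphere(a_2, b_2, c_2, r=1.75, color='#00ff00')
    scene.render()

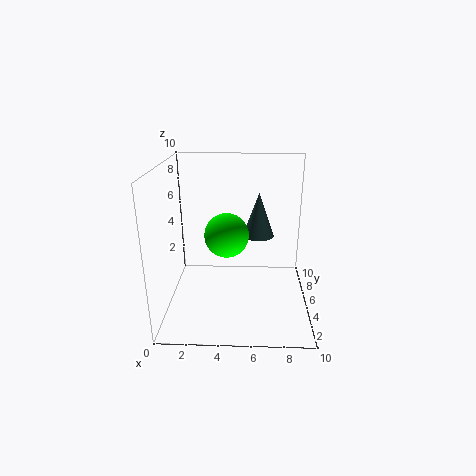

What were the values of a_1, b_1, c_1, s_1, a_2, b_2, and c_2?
a_1 = 6.5, b_1 = 8.5, c_1 = 3.75, s_1 = 1.25, a_2 = 4, b_2 = 7.75, c_2 = 4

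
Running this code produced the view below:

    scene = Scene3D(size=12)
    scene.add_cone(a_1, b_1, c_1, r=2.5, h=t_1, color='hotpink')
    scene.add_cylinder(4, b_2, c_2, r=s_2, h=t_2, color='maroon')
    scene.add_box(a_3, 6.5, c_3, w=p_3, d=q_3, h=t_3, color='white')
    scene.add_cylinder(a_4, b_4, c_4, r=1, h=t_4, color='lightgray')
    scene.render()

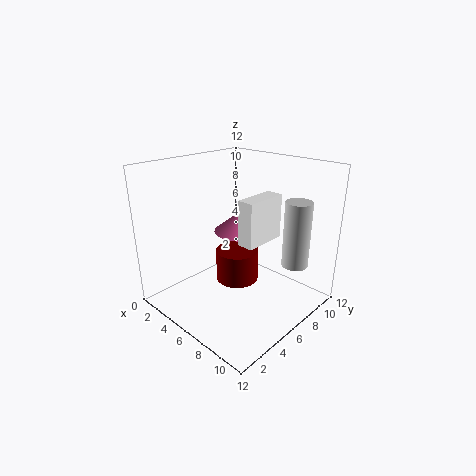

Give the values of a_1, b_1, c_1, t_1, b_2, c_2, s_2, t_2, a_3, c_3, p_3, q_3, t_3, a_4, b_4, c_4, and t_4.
a_1 = 3.5; b_1 = 9; c_1 = 5; t_1 = 2; b_2 = 8; c_2 = 0.5; s_2 = 2; t_2 = 3; a_3 = 5.5; c_3 = 5; p_3 = 1.5; q_3 = 4; t_3 = 4; a_4 = 11; b_4 = 7; c_4 = 5; t_4 = 5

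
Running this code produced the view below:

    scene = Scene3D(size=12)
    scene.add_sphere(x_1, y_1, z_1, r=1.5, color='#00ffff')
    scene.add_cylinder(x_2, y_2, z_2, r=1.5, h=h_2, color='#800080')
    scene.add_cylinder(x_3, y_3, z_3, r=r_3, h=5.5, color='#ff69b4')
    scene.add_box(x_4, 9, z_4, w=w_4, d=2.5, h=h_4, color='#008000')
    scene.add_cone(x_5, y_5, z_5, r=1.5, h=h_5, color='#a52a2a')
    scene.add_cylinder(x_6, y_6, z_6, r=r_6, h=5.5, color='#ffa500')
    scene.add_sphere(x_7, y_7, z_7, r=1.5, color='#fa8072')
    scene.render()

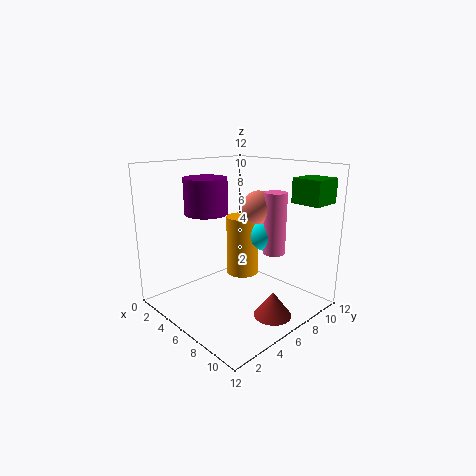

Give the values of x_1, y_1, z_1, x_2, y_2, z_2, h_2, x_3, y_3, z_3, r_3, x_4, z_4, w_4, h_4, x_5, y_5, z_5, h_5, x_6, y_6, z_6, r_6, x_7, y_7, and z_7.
x_1 = 6
y_1 = 9.5
z_1 = 5.5
x_2 = 7
y_2 = 2
z_2 = 9
h_2 = 2.5
x_3 = 7
y_3 = 9.5
z_3 = 4
r_3 = 1
x_4 = 9
z_4 = 9
w_4 = 2.5
h_4 = 2
x_5 = 10
y_5 = 6
z_5 = 0.5
h_5 = 2
x_6 = 4
y_6 = 8.5
z_6 = 1.5
r_6 = 1.5
x_7 = 5.5
y_7 = 9
z_7 = 8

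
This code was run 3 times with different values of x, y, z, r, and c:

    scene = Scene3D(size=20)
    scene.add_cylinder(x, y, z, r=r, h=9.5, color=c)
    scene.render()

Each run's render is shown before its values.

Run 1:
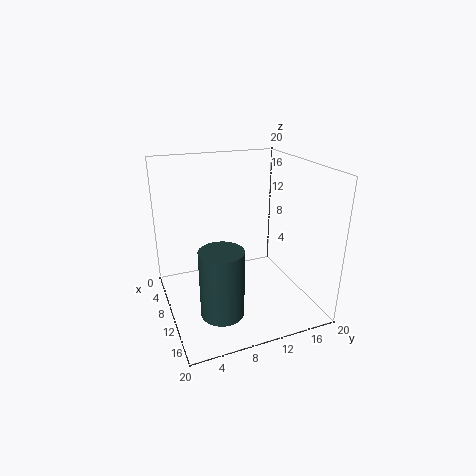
x = 13; y = 6.5; z = 0.5; r = 3; c = 'darkslategray'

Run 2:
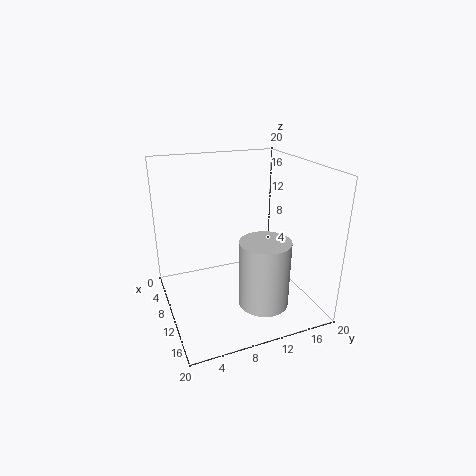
x = 13.5; y = 12.5; z = 1; r = 3.5; c = 'lightgray'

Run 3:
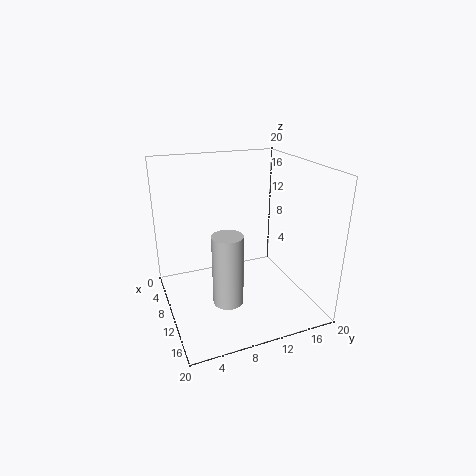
x = 14; y = 7; z = 3; r = 2; c = 'lightgray'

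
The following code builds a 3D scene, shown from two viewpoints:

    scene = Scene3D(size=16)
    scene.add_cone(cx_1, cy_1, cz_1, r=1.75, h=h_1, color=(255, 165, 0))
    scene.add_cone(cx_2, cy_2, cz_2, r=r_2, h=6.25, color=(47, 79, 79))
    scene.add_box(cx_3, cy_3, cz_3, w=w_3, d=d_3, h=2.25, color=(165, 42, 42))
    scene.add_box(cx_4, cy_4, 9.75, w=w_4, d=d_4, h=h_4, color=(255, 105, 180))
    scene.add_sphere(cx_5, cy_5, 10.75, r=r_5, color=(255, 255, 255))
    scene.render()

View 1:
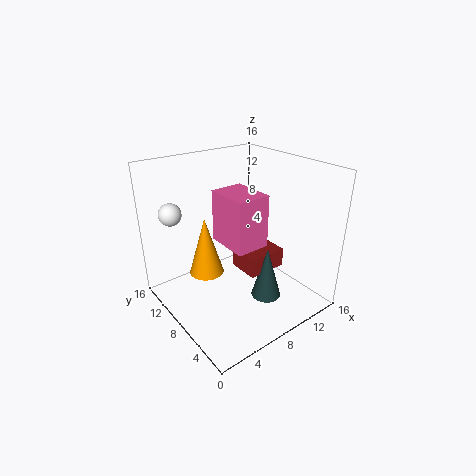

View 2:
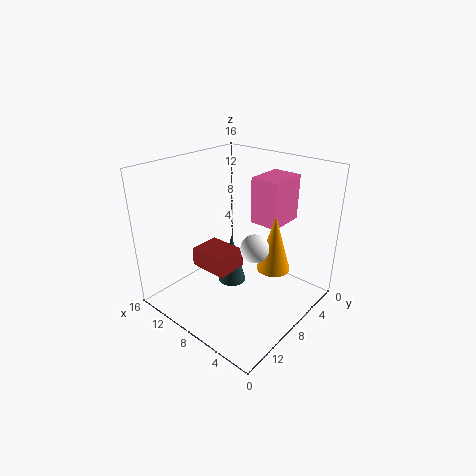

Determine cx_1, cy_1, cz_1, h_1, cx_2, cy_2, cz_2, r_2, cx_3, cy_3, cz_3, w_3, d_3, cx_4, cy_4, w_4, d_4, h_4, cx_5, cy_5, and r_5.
cx_1 = 3.5; cy_1 = 7.5; cz_1 = 5.75; h_1 = 6; cx_2 = 10.75; cy_2 = 6; cz_2 = 0.25; r_2 = 1.75; cx_3 = 8.75; cy_3 = 6.25; cz_3 = 3.25; w_3 = 4.75; d_3 = 3.75; cx_4 = 4; cy_4 = 2.5; w_4 = 3.25; d_4 = 4.25; h_4 = 5; cx_5 = 2.25; cy_5 = 12.5; r_5 = 1.25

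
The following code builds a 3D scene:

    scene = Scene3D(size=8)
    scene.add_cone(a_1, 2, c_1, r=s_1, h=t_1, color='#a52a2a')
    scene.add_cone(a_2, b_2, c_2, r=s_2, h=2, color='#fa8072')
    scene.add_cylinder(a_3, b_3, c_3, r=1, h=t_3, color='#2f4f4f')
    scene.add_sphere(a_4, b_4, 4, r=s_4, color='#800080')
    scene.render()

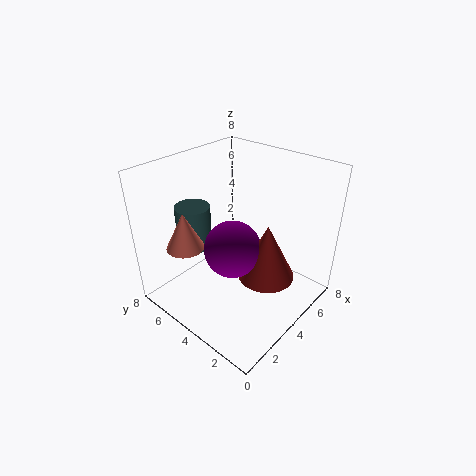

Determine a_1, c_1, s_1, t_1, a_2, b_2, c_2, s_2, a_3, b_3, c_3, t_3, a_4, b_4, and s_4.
a_1 = 4, c_1 = 2.5, s_1 = 1.5, t_1 = 3, a_2 = 1.5, b_2 = 5.5, c_2 = 4, s_2 = 1, a_3 = 3, b_3 = 6.5, c_3 = 3, t_3 = 2.5, a_4 = 3, b_4 = 3.5, s_4 = 1.5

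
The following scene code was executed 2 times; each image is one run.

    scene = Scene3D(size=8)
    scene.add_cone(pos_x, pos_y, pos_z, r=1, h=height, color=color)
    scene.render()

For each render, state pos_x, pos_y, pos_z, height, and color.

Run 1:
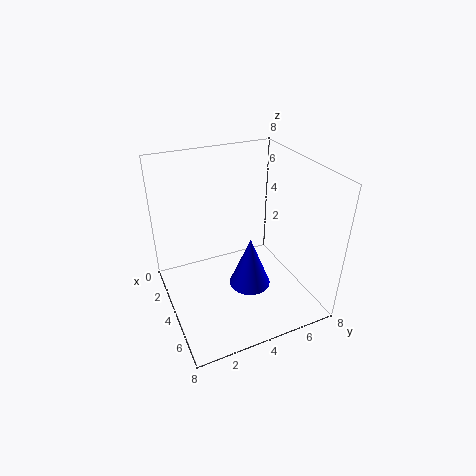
pos_x = 6.5, pos_y = 3.5, pos_z = 3, height = 2.5, color = 'blue'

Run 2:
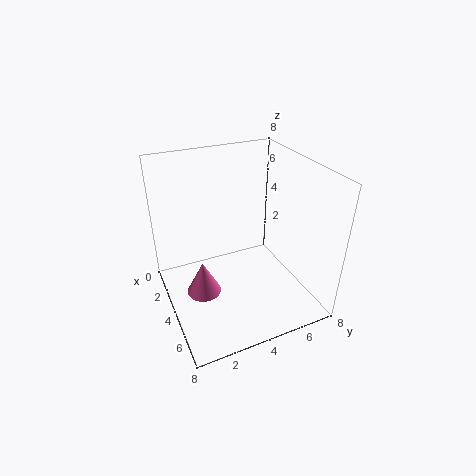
pos_x = 3.5, pos_y = 2, pos_z = 0.5, height = 2, color = 'hotpink'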